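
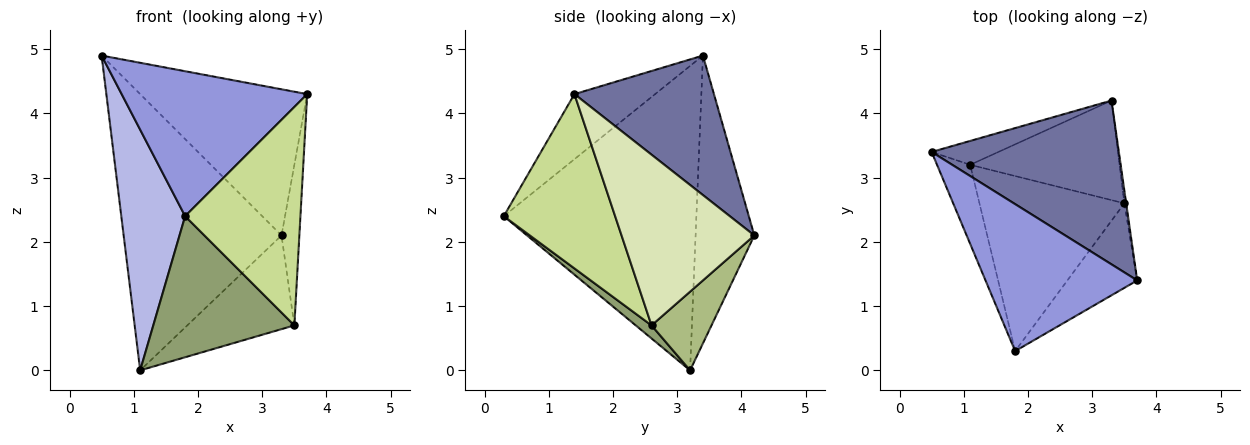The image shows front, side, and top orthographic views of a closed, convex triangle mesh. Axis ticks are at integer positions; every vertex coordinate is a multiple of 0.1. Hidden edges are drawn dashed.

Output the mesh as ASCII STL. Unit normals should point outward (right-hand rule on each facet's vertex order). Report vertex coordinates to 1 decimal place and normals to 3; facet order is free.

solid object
 facet normal 0.486 0.582 0.652
  outer loop
   vertex 3.3 4.2 2.1
   vertex 0.5 3.4 4.9
   vertex 3.7 1.4 4.3
  endloop
 endfacet
 facet normal -0.348 0.934 -0.081
  outer loop
   vertex 1.1 3.2 0.0
   vertex 0.5 3.4 4.9
   vertex 3.3 4.2 2.1
  endloop
 endfacet
 facet normal -0.292 -0.672 0.681
  outer loop
   vertex 1.8 0.3 2.4
   vertex 3.7 1.4 4.3
   vertex 0.5 3.4 4.9
  endloop
 endfacet
 facet normal -0.944 -0.313 -0.103
  outer loop
   vertex 1.8 0.3 2.4
   vertex 0.5 3.4 4.9
   vertex 1.1 3.2 0.0
  endloop
 endfacet
 facet normal 0.070 -0.626 -0.777
  outer loop
   vertex 3.5 2.6 0.7
   vertex 1.8 0.3 2.4
   vertex 1.1 3.2 0.0
  endloop
 endfacet
 facet normal 0.358 0.640 -0.680
  outer loop
   vertex 3.5 2.6 0.7
   vertex 1.1 3.2 0.0
   vertex 3.3 4.2 2.1
  endloop
 endfacet
 facet normal 0.669 -0.693 -0.268
  outer loop
   vertex 3.5 2.6 0.7
   vertex 3.7 1.4 4.3
   vertex 1.8 0.3 2.4
  endloop
 endfacet
 facet normal 0.991 0.133 -0.011
  outer loop
   vertex 3.5 2.6 0.7
   vertex 3.3 4.2 2.1
   vertex 3.7 1.4 4.3
  endloop
 endfacet
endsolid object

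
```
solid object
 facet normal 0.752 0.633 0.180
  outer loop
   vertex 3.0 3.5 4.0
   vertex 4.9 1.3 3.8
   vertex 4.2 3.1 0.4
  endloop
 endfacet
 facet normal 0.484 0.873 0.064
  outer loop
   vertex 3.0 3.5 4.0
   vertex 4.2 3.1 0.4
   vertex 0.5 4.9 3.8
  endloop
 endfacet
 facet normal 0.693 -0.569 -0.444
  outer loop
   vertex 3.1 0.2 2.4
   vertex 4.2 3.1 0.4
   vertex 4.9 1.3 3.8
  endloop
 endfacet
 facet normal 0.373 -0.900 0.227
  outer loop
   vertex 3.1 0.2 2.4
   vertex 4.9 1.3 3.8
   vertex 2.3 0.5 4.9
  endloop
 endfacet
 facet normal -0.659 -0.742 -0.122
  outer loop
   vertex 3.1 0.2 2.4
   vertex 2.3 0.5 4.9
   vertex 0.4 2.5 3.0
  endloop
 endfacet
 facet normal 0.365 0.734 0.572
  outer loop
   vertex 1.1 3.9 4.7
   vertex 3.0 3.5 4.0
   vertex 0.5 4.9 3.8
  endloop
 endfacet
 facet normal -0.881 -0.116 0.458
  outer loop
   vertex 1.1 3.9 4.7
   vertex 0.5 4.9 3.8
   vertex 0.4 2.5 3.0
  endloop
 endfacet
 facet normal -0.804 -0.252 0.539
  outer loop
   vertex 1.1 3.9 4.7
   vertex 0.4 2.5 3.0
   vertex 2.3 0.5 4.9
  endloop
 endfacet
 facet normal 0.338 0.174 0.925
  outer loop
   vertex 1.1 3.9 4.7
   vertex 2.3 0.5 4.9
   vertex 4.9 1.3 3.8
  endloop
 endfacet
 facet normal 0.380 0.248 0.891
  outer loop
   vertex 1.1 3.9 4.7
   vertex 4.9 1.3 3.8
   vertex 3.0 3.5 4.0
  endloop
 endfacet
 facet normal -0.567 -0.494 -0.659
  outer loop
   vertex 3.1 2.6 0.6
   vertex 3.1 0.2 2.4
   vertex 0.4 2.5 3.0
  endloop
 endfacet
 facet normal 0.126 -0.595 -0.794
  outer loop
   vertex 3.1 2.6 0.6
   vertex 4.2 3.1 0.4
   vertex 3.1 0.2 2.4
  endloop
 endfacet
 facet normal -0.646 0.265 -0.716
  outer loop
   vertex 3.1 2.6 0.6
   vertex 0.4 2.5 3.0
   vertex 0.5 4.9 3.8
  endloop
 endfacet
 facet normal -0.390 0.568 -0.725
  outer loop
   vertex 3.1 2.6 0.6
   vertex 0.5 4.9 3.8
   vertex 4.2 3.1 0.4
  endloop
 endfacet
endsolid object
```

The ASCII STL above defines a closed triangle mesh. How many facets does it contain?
14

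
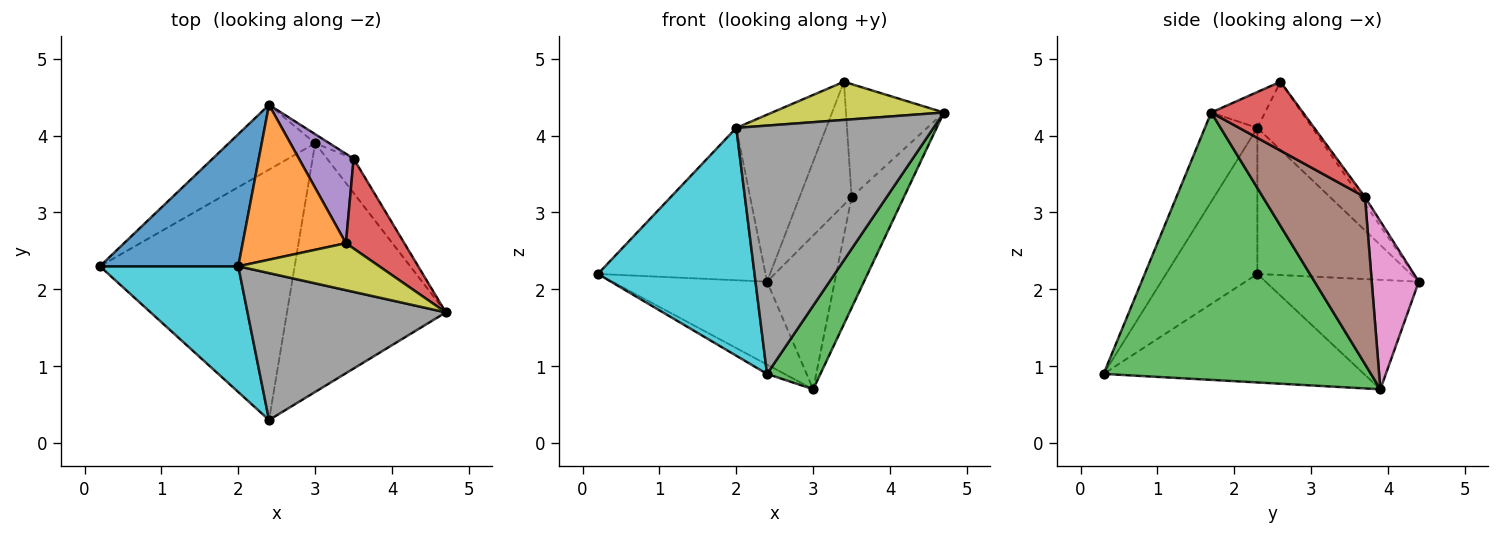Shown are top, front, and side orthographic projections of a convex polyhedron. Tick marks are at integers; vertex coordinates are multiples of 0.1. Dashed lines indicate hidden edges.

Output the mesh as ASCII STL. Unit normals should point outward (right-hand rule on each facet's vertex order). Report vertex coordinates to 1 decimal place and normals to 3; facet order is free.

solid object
 facet normal -0.615 0.621 -0.485
  outer loop
   vertex 3.0 3.9 0.7
   vertex 0.2 2.3 2.2
   vertex 2.4 4.4 2.1
  endloop
 endfacet
 facet normal -0.486 0.033 -0.873
  outer loop
   vertex 3.0 3.9 0.7
   vertex 2.4 0.3 0.9
   vertex 0.2 2.3 2.2
  endloop
 endfacet
 facet normal 0.847 -0.169 -0.503
  outer loop
   vertex 3.0 3.9 0.7
   vertex 4.7 1.7 4.3
   vertex 2.4 0.3 0.9
  endloop
 endfacet
 facet normal 0.591 0.631 0.502
  outer loop
   vertex 3.5 3.7 3.2
   vertex 3.4 2.6 4.7
   vertex 4.7 1.7 4.3
  endloop
 endfacet
 facet normal -0.073 0.807 0.587
  outer loop
   vertex 3.5 3.7 3.2
   vertex 2.4 4.4 2.1
   vertex 3.4 2.6 4.7
  endloop
 endfacet
 facet normal 0.881 0.452 -0.140
  outer loop
   vertex 3.5 3.7 3.2
   vertex 4.7 1.7 4.3
   vertex 3.0 3.9 0.7
  endloop
 endfacet
 facet normal 0.570 0.820 -0.048
  outer loop
   vertex 3.5 3.7 3.2
   vertex 3.0 3.9 0.7
   vertex 2.4 4.4 2.1
  endloop
 endfacet
 facet normal -0.223 -0.839 0.496
  outer loop
   vertex 2.0 2.3 4.1
   vertex 2.4 0.3 0.9
   vertex 4.7 1.7 4.3
  endloop
 endfacet
 facet normal -0.194 -0.618 0.762
  outer loop
   vertex 2.0 2.3 4.1
   vertex 4.7 1.7 4.3
   vertex 3.4 2.6 4.7
  endloop
 endfacet
 facet normal -0.454 -0.780 0.431
  outer loop
   vertex 2.0 2.3 4.1
   vertex 0.2 2.3 2.2
   vertex 2.4 0.3 0.9
  endloop
 endfacet
 facet normal -0.569 0.621 0.539
  outer loop
   vertex 2.0 2.3 4.1
   vertex 2.4 4.4 2.1
   vertex 0.2 2.3 2.2
  endloop
 endfacet
 facet normal -0.409 0.669 0.621
  outer loop
   vertex 2.0 2.3 4.1
   vertex 3.4 2.6 4.7
   vertex 2.4 4.4 2.1
  endloop
 endfacet
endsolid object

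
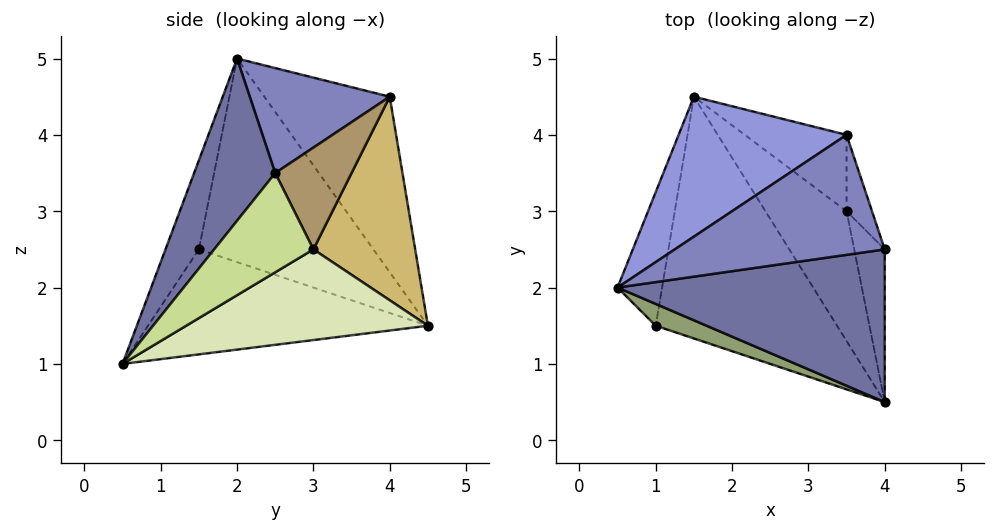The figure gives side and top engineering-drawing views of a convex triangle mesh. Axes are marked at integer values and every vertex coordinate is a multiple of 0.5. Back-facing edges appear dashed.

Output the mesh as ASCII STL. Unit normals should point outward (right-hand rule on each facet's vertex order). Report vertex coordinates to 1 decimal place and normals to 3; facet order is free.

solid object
 facet normal 0.355 -0.730 0.584
  outer loop
   vertex 4.0 0.5 1.0
   vertex 4.0 2.5 3.5
   vertex 0.5 2.0 5.0
  endloop
 endfacet
 facet normal 0.408 -0.408 0.816
  outer loop
   vertex 3.5 4.0 4.5
   vertex 0.5 2.0 5.0
   vertex 4.0 2.5 3.5
  endloop
 endfacet
 facet normal -0.450 0.783 0.430
  outer loop
   vertex 3.5 4.0 4.5
   vertex 1.5 4.5 1.5
   vertex 0.5 2.0 5.0
  endloop
 endfacet
 facet normal -0.973 0.091 -0.213
  outer loop
   vertex 1.0 1.5 2.5
   vertex 0.5 2.0 5.0
   vertex 1.5 4.5 1.5
  endloop
 endfacet
 facet normal -0.248 -0.958 0.142
  outer loop
   vertex 1.0 1.5 2.5
   vertex 4.0 0.5 1.0
   vertex 0.5 2.0 5.0
  endloop
 endfacet
 facet normal -0.491 -0.201 -0.848
  outer loop
   vertex 1.0 1.5 2.5
   vertex 1.5 4.5 1.5
   vertex 4.0 0.5 1.0
  endloop
 endfacet
 facet normal 0.897 0.345 -0.276
  outer loop
   vertex 3.5 3.0 2.5
   vertex 4.0 2.5 3.5
   vertex 4.0 0.5 1.0
  endloop
 endfacet
 facet normal 0.653 0.481 -0.584
  outer loop
   vertex 3.5 3.0 2.5
   vertex 4.0 0.5 1.0
   vertex 1.5 4.5 1.5
  endloop
 endfacet
 facet normal 0.873 0.436 -0.218
  outer loop
   vertex 3.5 3.0 2.5
   vertex 3.5 4.0 4.5
   vertex 4.0 2.5 3.5
  endloop
 endfacet
 facet normal 0.667 0.667 -0.333
  outer loop
   vertex 3.5 3.0 2.5
   vertex 1.5 4.5 1.5
   vertex 3.5 4.0 4.5
  endloop
 endfacet
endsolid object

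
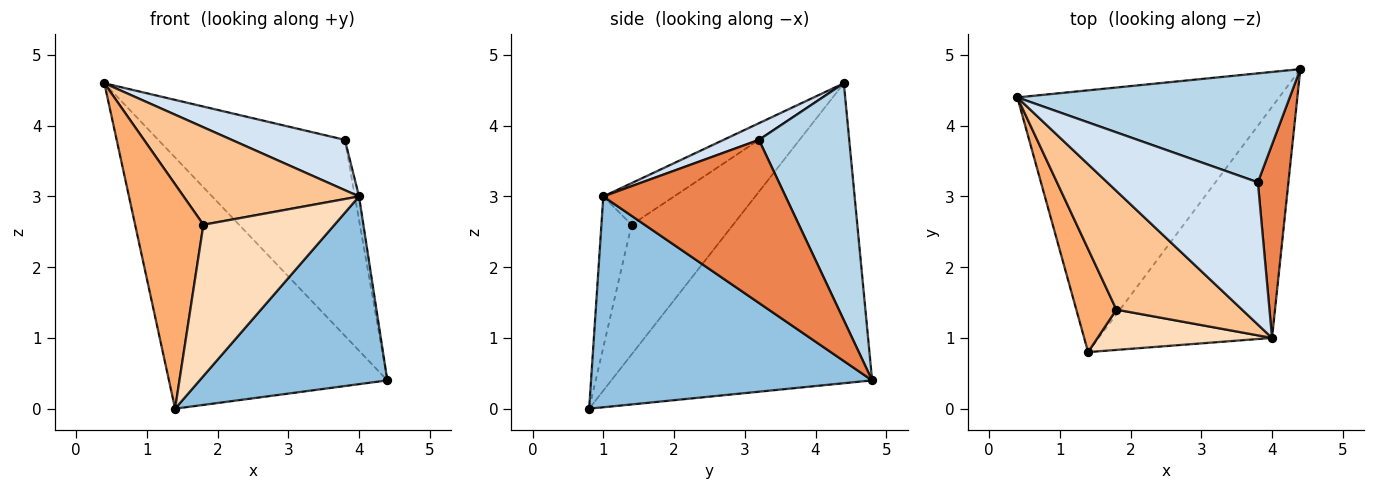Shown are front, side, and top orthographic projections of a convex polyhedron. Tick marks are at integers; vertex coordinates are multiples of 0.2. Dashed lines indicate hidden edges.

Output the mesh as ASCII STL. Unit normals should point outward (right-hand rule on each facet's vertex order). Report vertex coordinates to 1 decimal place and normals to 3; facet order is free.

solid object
 facet normal -0.637 0.534 -0.556
  outer loop
   vertex 1.4 0.8 0.0
   vertex 0.4 4.4 4.6
   vertex 4.4 4.8 0.4
  endloop
 endfacet
 facet normal 0.687 -0.458 -0.564
  outer loop
   vertex 4.0 1.0 3.0
   vertex 1.4 0.8 0.0
   vertex 4.4 4.8 0.4
  endloop
 endfacet
 facet normal 0.389 0.805 0.448
  outer loop
   vertex 3.8 3.2 3.8
   vertex 4.4 4.8 0.4
   vertex 0.4 4.4 4.6
  endloop
 endfacet
 facet normal 0.104 -0.332 0.938
  outer loop
   vertex 3.8 3.2 3.8
   vertex 0.4 4.4 4.6
   vertex 4.0 1.0 3.0
  endloop
 endfacet
 facet normal 0.983 0.022 0.184
  outer loop
   vertex 3.8 3.2 3.8
   vertex 4.0 1.0 3.0
   vertex 4.4 4.8 0.4
  endloop
 endfacet
 facet normal -0.804 -0.541 0.248
  outer loop
   vertex 1.8 1.4 2.6
   vertex 0.4 4.4 4.6
   vertex 1.4 0.8 0.0
  endloop
 endfacet
 facet normal -0.248 -0.615 0.749
  outer loop
   vertex 1.8 1.4 2.6
   vertex 4.0 1.0 3.0
   vertex 0.4 4.4 4.6
  endloop
 endfacet
 facet normal -0.217 -0.943 0.251
  outer loop
   vertex 1.8 1.4 2.6
   vertex 1.4 0.8 0.0
   vertex 4.0 1.0 3.0
  endloop
 endfacet
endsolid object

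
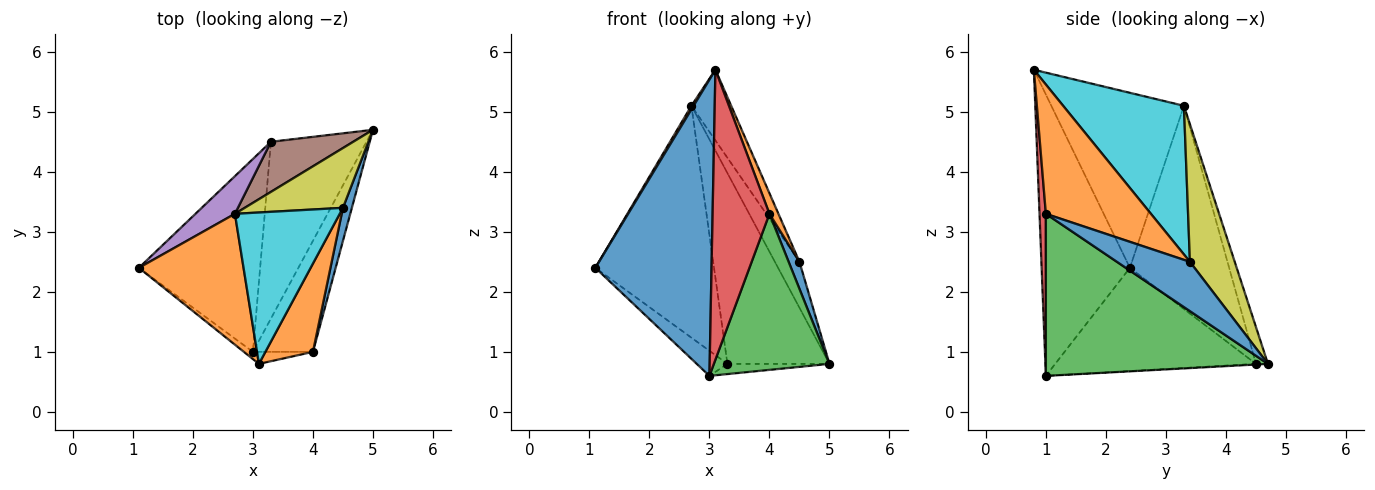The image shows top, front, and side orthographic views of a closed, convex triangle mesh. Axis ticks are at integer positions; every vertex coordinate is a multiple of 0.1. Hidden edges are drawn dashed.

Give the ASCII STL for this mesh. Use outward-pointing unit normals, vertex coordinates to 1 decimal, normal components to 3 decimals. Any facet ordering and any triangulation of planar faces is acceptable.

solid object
 facet normal -0.605 -0.796 -0.019
  outer loop
   vertex 3.0 1.0 0.6
   vertex 3.1 0.8 5.7
   vertex 1.1 2.4 2.4
  endloop
 endfacet
 facet normal -0.858 -0.014 0.513
  outer loop
   vertex 2.7 3.3 5.1
   vertex 1.1 2.4 2.4
   vertex 3.1 0.8 5.7
  endloop
 endfacet
 facet normal 0.843 -0.439 -0.312
  outer loop
   vertex 4.0 1.0 3.3
   vertex 3.0 1.0 0.6
   vertex 5.0 4.7 0.8
  endloop
 endfacet
 facet normal 0.111 -0.993 -0.041
  outer loop
   vertex 4.0 1.0 3.3
   vertex 3.1 0.8 5.7
   vertex 3.0 1.0 0.6
  endloop
 endfacet
 facet normal -0.637 0.761 0.124
  outer loop
   vertex 3.3 4.5 0.8
   vertex 1.1 2.4 2.4
   vertex 2.7 3.3 5.1
  endloop
 endfacet
 facet normal -0.113 0.961 0.252
  outer loop
   vertex 3.3 4.5 0.8
   vertex 2.7 3.3 5.1
   vertex 5.0 4.7 0.8
  endloop
 endfacet
 facet normal -0.645 0.099 -0.758
  outer loop
   vertex 3.3 4.5 0.8
   vertex 3.0 1.0 0.6
   vertex 1.1 2.4 2.4
  endloop
 endfacet
 facet normal -0.007 0.058 -0.998
  outer loop
   vertex 3.3 4.5 0.8
   vertex 5.0 4.7 0.8
   vertex 3.0 1.0 0.6
  endloop
 endfacet
 facet normal 0.743 0.408 0.530
  outer loop
   vertex 4.5 3.4 2.5
   vertex 5.0 4.7 0.8
   vertex 2.7 3.3 5.1
  endloop
 endfacet
 facet normal 0.789 0.260 0.556
  outer loop
   vertex 4.5 3.4 2.5
   vertex 2.7 3.3 5.1
   vertex 3.1 0.8 5.7
  endloop
 endfacet
 facet normal 0.974 -0.144 0.176
  outer loop
   vertex 4.5 3.4 2.5
   vertex 4.0 1.0 3.3
   vertex 5.0 4.7 0.8
  endloop
 endfacet
 facet normal 0.935 -0.080 0.344
  outer loop
   vertex 4.5 3.4 2.5
   vertex 3.1 0.8 5.7
   vertex 4.0 1.0 3.3
  endloop
 endfacet
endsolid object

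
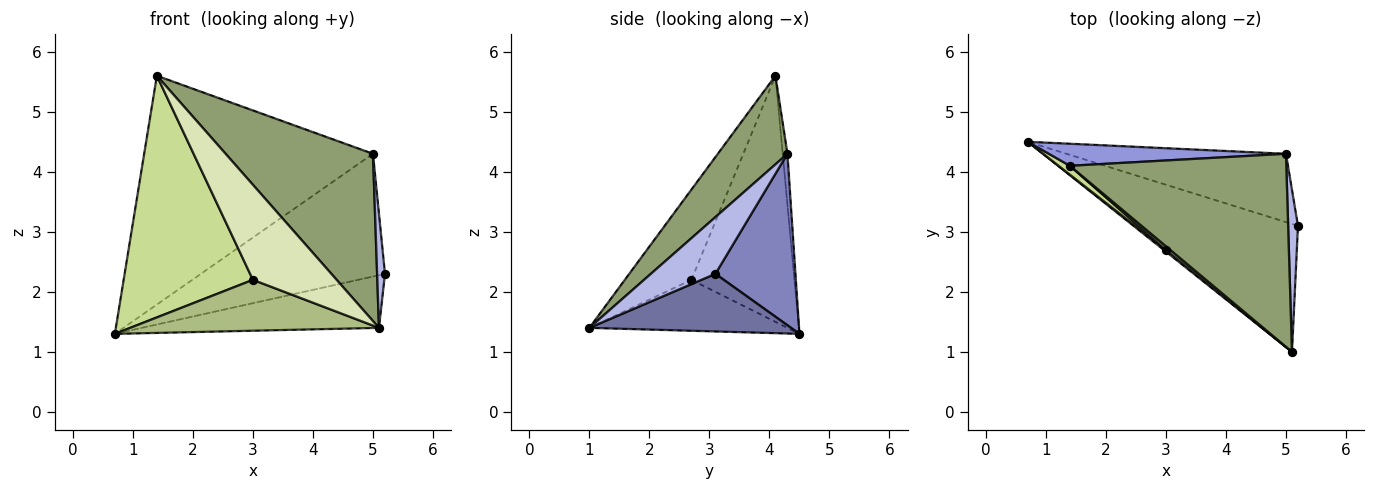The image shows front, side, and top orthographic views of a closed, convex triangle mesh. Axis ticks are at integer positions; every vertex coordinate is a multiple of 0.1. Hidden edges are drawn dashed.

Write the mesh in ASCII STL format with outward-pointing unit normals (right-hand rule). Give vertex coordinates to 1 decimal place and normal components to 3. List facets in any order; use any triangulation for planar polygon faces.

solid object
 facet normal 0.308 0.362 -0.880
  outer loop
   vertex 5.1 1.0 1.4
   vertex 0.7 4.5 1.3
   vertex 5.2 3.1 2.3
  endloop
 endfacet
 facet normal 0.355 0.817 -0.455
  outer loop
   vertex 5.0 4.3 4.3
   vertex 5.2 3.1 2.3
   vertex 0.7 4.5 1.3
  endloop
 endfacet
 facet normal -0.021 0.995 0.096
  outer loop
   vertex 5.0 4.3 4.3
   vertex 0.7 4.5 1.3
   vertex 1.4 4.1 5.6
  endloop
 endfacet
 facet normal 0.978 -0.119 0.169
  outer loop
   vertex 5.0 4.3 4.3
   vertex 5.1 1.0 1.4
   vertex 5.2 3.1 2.3
  endloop
 endfacet
 facet normal 0.295 -0.626 0.722
  outer loop
   vertex 5.0 4.3 4.3
   vertex 1.4 4.1 5.6
   vertex 5.1 1.0 1.4
  endloop
 endfacet
 facet normal -0.623 -0.782 0.027
  outer loop
   vertex 3.0 2.7 2.2
   vertex 0.7 4.5 1.3
   vertex 5.1 1.0 1.4
  endloop
 endfacet
 facet normal -0.623 -0.782 0.029
  outer loop
   vertex 3.0 2.7 2.2
   vertex 1.4 4.1 5.6
   vertex 0.7 4.5 1.3
  endloop
 endfacet
 facet normal -0.622 -0.782 0.029
  outer loop
   vertex 3.0 2.7 2.2
   vertex 5.1 1.0 1.4
   vertex 1.4 4.1 5.6
  endloop
 endfacet
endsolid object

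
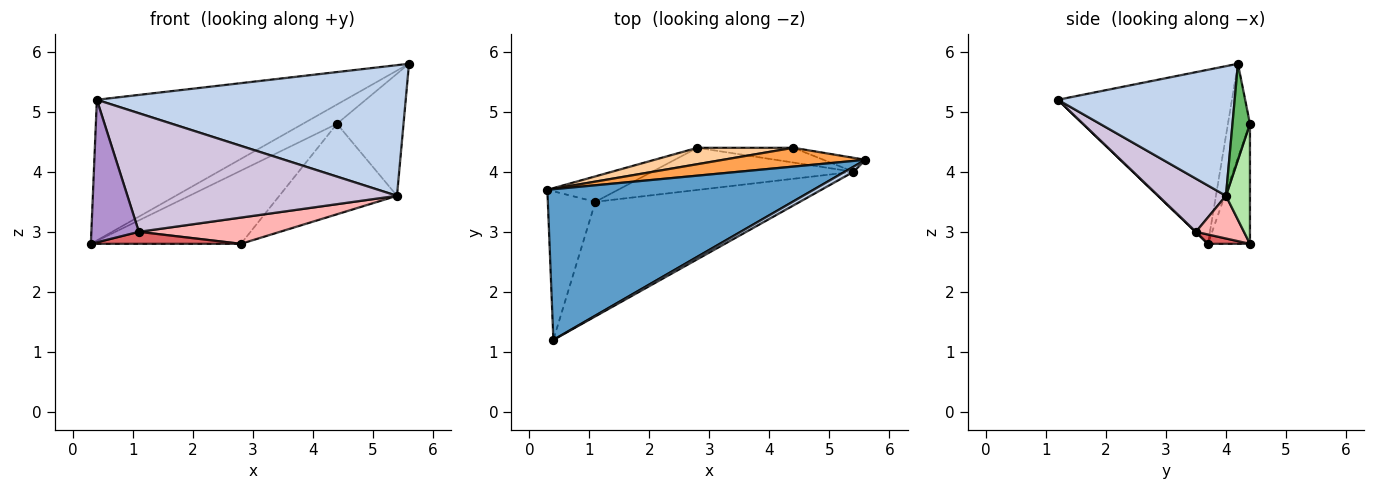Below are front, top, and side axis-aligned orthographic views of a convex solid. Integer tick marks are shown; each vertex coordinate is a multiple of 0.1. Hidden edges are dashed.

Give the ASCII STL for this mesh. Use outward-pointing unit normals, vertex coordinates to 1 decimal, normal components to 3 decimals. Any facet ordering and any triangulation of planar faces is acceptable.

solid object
 facet normal -0.431 0.616 0.659
  outer loop
   vertex 0.4 1.2 5.2
   vertex 5.6 4.2 5.8
   vertex 0.3 3.7 2.8
  endloop
 endfacet
 facet normal 0.497 -0.867 0.034
  outer loop
   vertex 5.4 4.0 3.6
   vertex 5.6 4.2 5.8
   vertex 0.4 1.2 5.2
  endloop
 endfacet
 facet normal -0.420 0.649 0.634
  outer loop
   vertex 4.4 4.4 4.8
   vertex 0.3 3.7 2.8
   vertex 5.6 4.2 5.8
  endloop
 endfacet
 facet normal -0.264 0.941 0.211
  outer loop
   vertex 4.4 4.4 4.8
   vertex 2.8 4.4 2.8
   vertex 0.3 3.7 2.8
  endloop
 endfacet
 facet normal 0.252 0.961 -0.110
  outer loop
   vertex 4.4 4.4 4.8
   vertex 5.6 4.2 5.8
   vertex 5.4 4.0 3.6
  endloop
 endfacet
 facet normal 0.197 0.968 -0.158
  outer loop
   vertex 4.4 4.4 4.8
   vertex 5.4 4.0 3.6
   vertex 2.8 4.4 2.8
  endloop
 endfacet
 facet normal 0.119 -0.424 -0.898
  outer loop
   vertex 1.1 3.5 3.0
   vertex 0.3 3.7 2.8
   vertex 2.8 4.4 2.8
  endloop
 endfacet
 facet normal 0.177 -0.520 -0.836
  outer loop
   vertex 1.1 3.5 3.0
   vertex 2.8 4.4 2.8
   vertex 5.4 4.0 3.6
  endloop
 endfacet
 facet normal 0.007 -0.692 -0.722
  outer loop
   vertex 1.1 3.5 3.0
   vertex 0.4 1.2 5.2
   vertex 0.3 3.7 2.8
  endloop
 endfacet
 facet normal 0.178 -0.708 -0.684
  outer loop
   vertex 1.1 3.5 3.0
   vertex 5.4 4.0 3.6
   vertex 0.4 1.2 5.2
  endloop
 endfacet
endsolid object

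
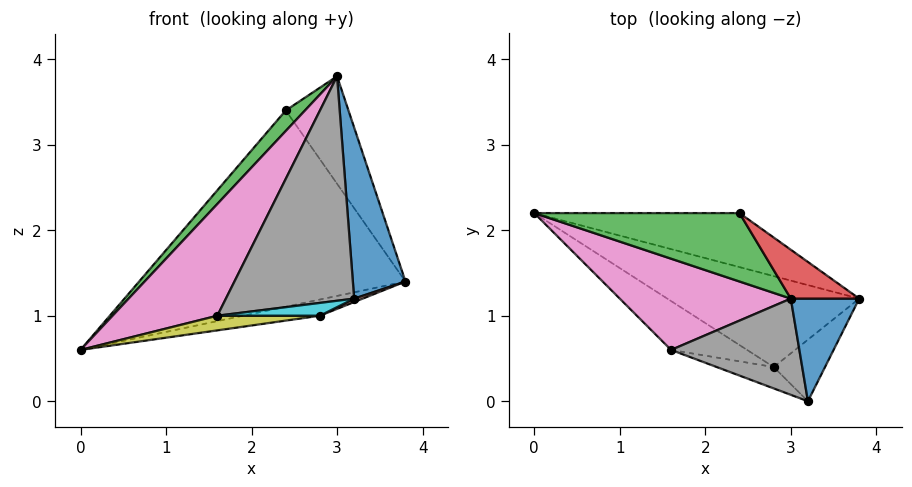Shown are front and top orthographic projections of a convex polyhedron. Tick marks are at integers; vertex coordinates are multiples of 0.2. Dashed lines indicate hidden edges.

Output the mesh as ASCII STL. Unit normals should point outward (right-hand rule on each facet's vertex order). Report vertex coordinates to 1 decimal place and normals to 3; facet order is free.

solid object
 facet normal 0.839 -0.466 0.280
  outer loop
   vertex 3.0 1.2 3.8
   vertex 3.2 0.0 1.2
   vertex 3.8 1.2 1.4
  endloop
 endfacet
 facet normal 0.296 0.921 -0.253
  outer loop
   vertex 2.4 2.2 3.4
   vertex 3.8 1.2 1.4
   vertex 0.0 2.2 0.6
  endloop
 endfacet
 facet normal -0.745 -0.192 0.639
  outer loop
   vertex 2.4 2.2 3.4
   vertex 0.0 2.2 0.6
   vertex 3.0 1.2 3.8
  endloop
 endfacet
 facet normal 0.779 0.571 0.260
  outer loop
   vertex 2.4 2.2 3.4
   vertex 3.0 1.2 3.8
   vertex 3.8 1.2 1.4
  endloop
 endfacet
 facet normal 0.246 0.170 -0.954
  outer loop
   vertex 2.8 0.4 1.0
   vertex 0.0 2.2 0.6
   vertex 3.8 1.2 1.4
  endloop
 endfacet
 facet normal 0.406 -0.051 -0.913
  outer loop
   vertex 2.8 0.4 1.0
   vertex 3.8 1.2 1.4
   vertex 3.2 0.0 1.2
  endloop
 endfacet
 facet normal -0.682 -0.566 0.462
  outer loop
   vertex 1.6 0.6 1.0
   vertex 3.0 1.2 3.8
   vertex 0.0 2.2 0.6
  endloop
 endfacet
 facet normal -0.367 -0.855 0.367
  outer loop
   vertex 1.6 0.6 1.0
   vertex 3.2 0.0 1.2
   vertex 3.0 1.2 3.8
  endloop
 endfacet
 facet normal -0.048 -0.287 -0.957
  outer loop
   vertex 1.6 0.6 1.0
   vertex 0.0 2.2 0.6
   vertex 2.8 0.4 1.0
  endloop
 endfacet
 facet normal -0.085 -0.513 -0.854
  outer loop
   vertex 1.6 0.6 1.0
   vertex 2.8 0.4 1.0
   vertex 3.2 0.0 1.2
  endloop
 endfacet
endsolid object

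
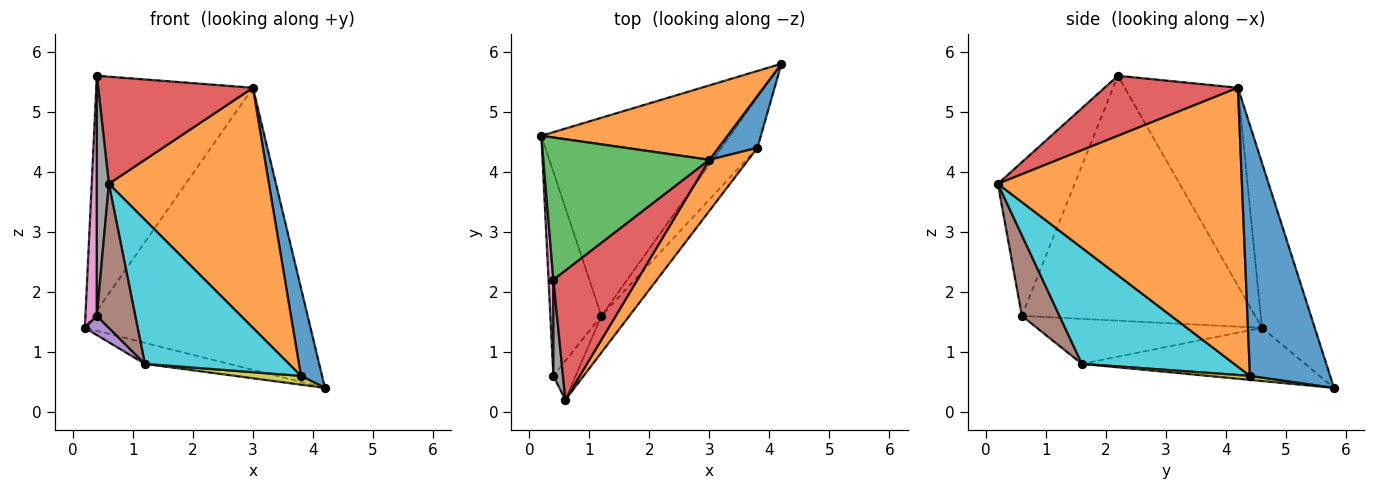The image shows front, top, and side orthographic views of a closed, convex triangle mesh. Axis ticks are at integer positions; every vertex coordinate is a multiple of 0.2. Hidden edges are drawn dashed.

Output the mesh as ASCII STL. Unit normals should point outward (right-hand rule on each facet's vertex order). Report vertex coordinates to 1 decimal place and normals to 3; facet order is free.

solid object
 facet normal -0.270 0.102 -0.958
  outer loop
   vertex 1.2 1.6 0.8
   vertex 0.2 4.6 1.4
   vertex 4.2 5.8 0.4
  endloop
 endfacet
 facet normal -0.221 0.943 0.249
  outer loop
   vertex 3.0 4.2 5.4
   vertex 4.2 5.8 0.4
   vertex 0.2 4.6 1.4
  endloop
 endfacet
 facet normal -0.526 0.728 0.441
  outer loop
   vertex 3.0 4.2 5.4
   vertex 0.2 4.6 1.4
   vertex 0.4 2.2 5.6
  endloop
 endfacet
 facet normal 0.482 -0.559 0.675
  outer loop
   vertex 3.0 4.2 5.4
   vertex 0.4 2.2 5.6
   vertex 0.6 0.2 3.8
  endloop
 endfacet
 facet normal -0.660 -0.070 -0.748
  outer loop
   vertex 0.4 0.6 1.6
   vertex 0.2 4.6 1.4
   vertex 1.2 1.6 0.8
  endloop
 endfacet
 facet normal 0.687 -0.701 -0.190
  outer loop
   vertex 0.4 0.6 1.6
   vertex 1.2 1.6 0.8
   vertex 0.6 0.2 3.8
  endloop
 endfacet
 facet normal -0.999 -0.049 0.020
  outer loop
   vertex 0.4 0.6 1.6
   vertex 0.4 2.2 5.6
   vertex 0.2 4.6 1.4
  endloop
 endfacet
 facet normal -0.986 -0.154 0.062
  outer loop
   vertex 0.4 0.6 1.6
   vertex 0.6 0.2 3.8
   vertex 0.4 2.2 5.6
  endloop
 endfacet
 facet normal 0.109 -0.171 -0.979
  outer loop
   vertex 3.8 4.4 0.6
   vertex 1.2 1.6 0.8
   vertex 4.2 5.8 0.4
  endloop
 endfacet
 facet normal 0.716 -0.677 -0.173
  outer loop
   vertex 3.8 4.4 0.6
   vertex 0.6 0.2 3.8
   vertex 1.2 1.6 0.8
  endloop
 endfacet
 facet normal 0.956 -0.252 0.149
  outer loop
   vertex 3.8 4.4 0.6
   vertex 4.2 5.8 0.4
   vertex 3.0 4.2 5.4
  endloop
 endfacet
 facet normal 0.831 -0.545 0.116
  outer loop
   vertex 3.8 4.4 0.6
   vertex 3.0 4.2 5.4
   vertex 0.6 0.2 3.8
  endloop
 endfacet
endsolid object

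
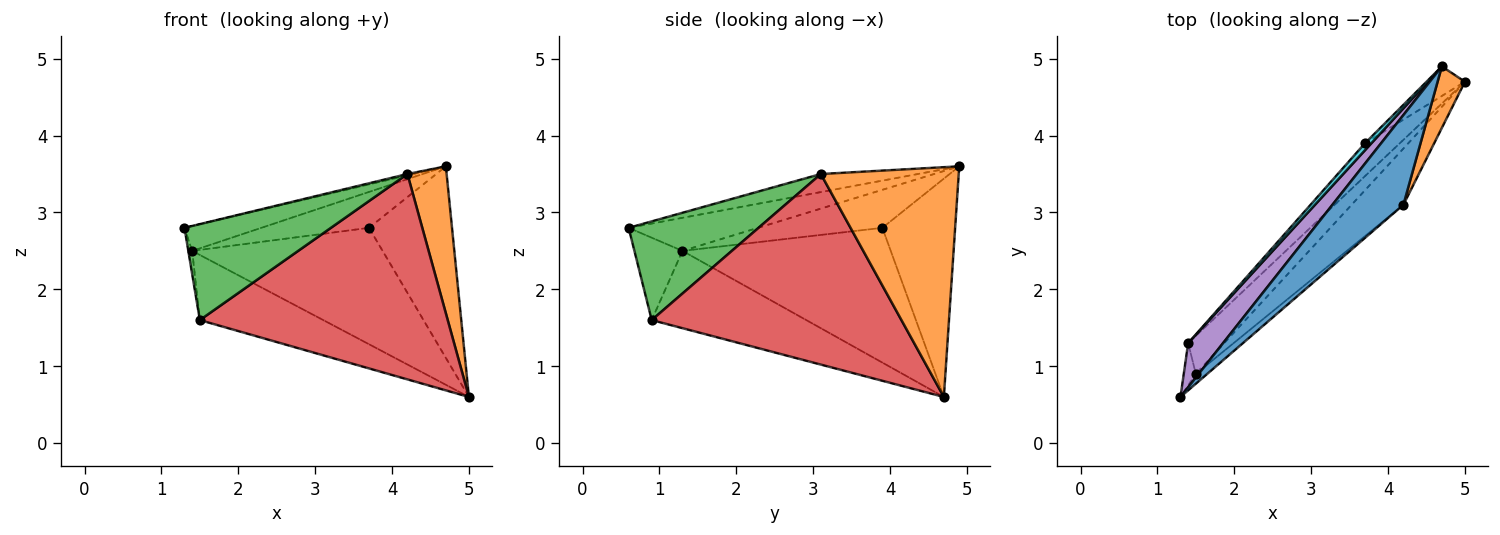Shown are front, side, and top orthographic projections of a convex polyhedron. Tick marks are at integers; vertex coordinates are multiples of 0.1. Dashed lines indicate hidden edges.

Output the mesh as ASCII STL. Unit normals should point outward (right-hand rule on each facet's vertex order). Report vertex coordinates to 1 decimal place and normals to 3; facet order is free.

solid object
 facet normal -0.247 0.015 0.969
  outer loop
   vertex 4.2 3.1 3.5
   vertex 4.7 4.9 3.6
   vertex 1.3 0.6 2.8
  endloop
 endfacet
 facet normal 0.956 -0.272 0.114
  outer loop
   vertex 4.2 3.1 3.5
   vertex 5.0 4.7 0.6
   vertex 4.7 4.9 3.6
  endloop
 endfacet
 facet normal 0.662 -0.746 -0.076
  outer loop
   vertex 4.2 3.1 3.5
   vertex 1.3 0.6 2.8
   vertex 1.5 0.9 1.6
  endloop
 endfacet
 facet normal 0.697 -0.692 -0.189
  outer loop
   vertex 4.2 3.1 3.5
   vertex 1.5 0.9 1.6
   vertex 5.0 4.7 0.6
  endloop
 endfacet
 facet normal -0.637 0.379 0.671
  outer loop
   vertex 1.4 1.3 2.5
   vertex 1.3 0.6 2.8
   vertex 4.7 4.9 3.6
  endloop
 endfacet
 facet normal -0.986 0.079 -0.145
  outer loop
   vertex 1.4 1.3 2.5
   vertex 1.5 0.9 1.6
   vertex 1.3 0.6 2.8
  endloop
 endfacet
 facet normal -0.734 0.586 -0.342
  outer loop
   vertex 1.4 1.3 2.5
   vertex 5.0 4.7 0.6
   vertex 1.5 0.9 1.6
  endloop
 endfacet
 facet normal -0.655 0.747 -0.115
  outer loop
   vertex 3.7 3.9 2.8
   vertex 4.7 4.9 3.6
   vertex 5.0 4.7 0.6
  endloop
 endfacet
 facet normal -0.725 0.663 -0.187
  outer loop
   vertex 3.7 3.9 2.8
   vertex 5.0 4.7 0.6
   vertex 1.4 1.3 2.5
  endloop
 endfacet
 facet normal -0.750 0.649 0.126
  outer loop
   vertex 3.7 3.9 2.8
   vertex 1.4 1.3 2.5
   vertex 4.7 4.9 3.6
  endloop
 endfacet
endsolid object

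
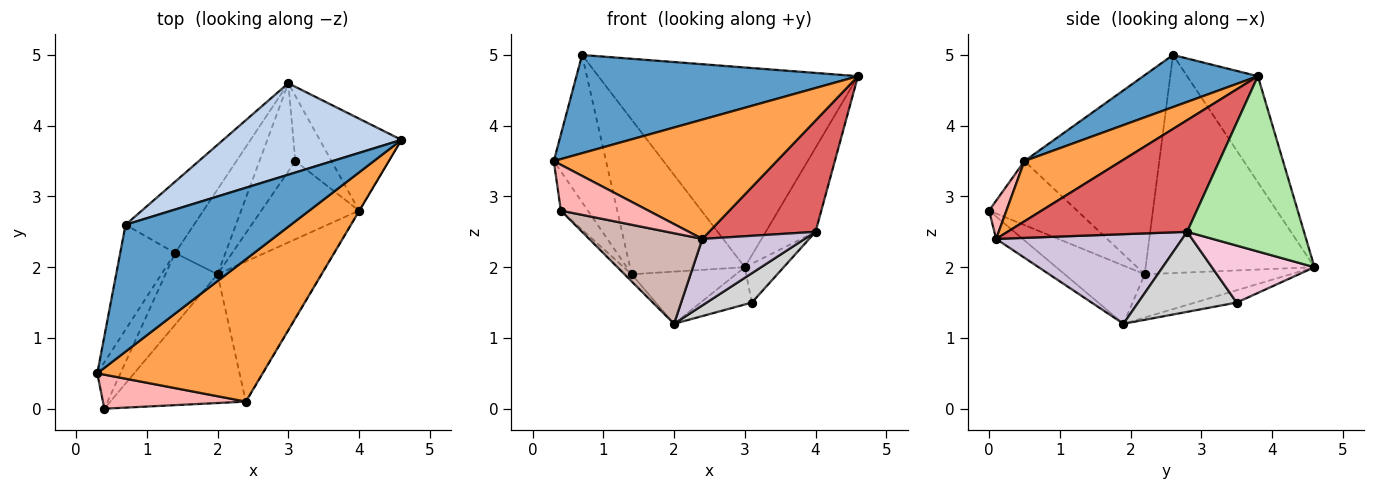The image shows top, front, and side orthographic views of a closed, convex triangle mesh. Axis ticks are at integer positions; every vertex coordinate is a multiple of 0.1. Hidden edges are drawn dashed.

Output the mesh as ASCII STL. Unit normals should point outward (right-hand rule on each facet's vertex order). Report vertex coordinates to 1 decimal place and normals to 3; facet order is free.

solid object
 facet normal 0.242 -0.594 0.767
  outer loop
   vertex 0.7 2.6 5.0
   vertex 0.3 0.5 3.5
   vertex 4.6 3.8 4.7
  endloop
 endfacet
 facet normal -0.240 0.883 0.404
  outer loop
   vertex 0.7 2.6 5.0
   vertex 4.6 3.8 4.7
   vertex 3.0 4.6 2.0
  endloop
 endfacet
 facet normal 0.269 -0.619 0.738
  outer loop
   vertex 2.4 0.1 2.4
   vertex 4.6 3.8 4.7
   vertex 0.3 0.5 3.5
  endloop
 endfacet
 facet normal -0.903 0.350 -0.249
  outer loop
   vertex 1.4 2.2 1.9
   vertex 0.3 0.5 3.5
   vertex 0.7 2.6 5.0
  endloop
 endfacet
 facet normal -0.801 0.544 -0.251
  outer loop
   vertex 1.4 2.2 1.9
   vertex 0.7 2.6 5.0
   vertex 3.0 4.6 2.0
  endloop
 endfacet
 facet normal 0.845 0.360 -0.394
  outer loop
   vertex 4.0 2.8 2.5
   vertex 3.0 4.6 2.0
   vertex 4.6 3.8 4.7
  endloop
 endfacet
 facet normal 0.860 -0.510 -0.003
  outer loop
   vertex 4.0 2.8 2.5
   vertex 4.6 3.8 4.7
   vertex 2.4 0.1 2.4
  endloop
 endfacet
 facet normal 0.157 -0.793 0.589
  outer loop
   vertex 0.4 0.0 2.8
   vertex 2.4 0.1 2.4
   vertex 0.3 0.5 3.5
  endloop
 endfacet
 facet normal -0.904 0.277 -0.327
  outer loop
   vertex 0.4 0.0 2.8
   vertex 0.3 0.5 3.5
   vertex 1.4 2.2 1.9
  endloop
 endfacet
 facet normal 0.615 -0.338 -0.712
  outer loop
   vertex 2.0 1.9 1.2
   vertex 4.0 2.8 2.5
   vertex 2.4 0.1 2.4
  endloop
 endfacet
 facet normal -0.591 0.422 -0.687
  outer loop
   vertex 2.0 1.9 1.2
   vertex 1.4 2.2 1.9
   vertex 3.0 4.6 2.0
  endloop
 endfacet
 facet normal -0.134 -0.570 -0.811
  outer loop
   vertex 2.0 1.9 1.2
   vertex 2.4 0.1 2.4
   vertex 0.4 0.0 2.8
  endloop
 endfacet
 facet normal -0.744 0.066 -0.665
  outer loop
   vertex 2.0 1.9 1.2
   vertex 0.4 0.0 2.8
   vertex 1.4 2.2 1.9
  endloop
 endfacet
 facet normal 0.804 0.305 -0.510
  outer loop
   vertex 3.1 3.5 1.5
   vertex 3.0 4.6 2.0
   vertex 4.0 2.8 2.5
  endloop
 endfacet
 facet normal -0.301 0.372 -0.878
  outer loop
   vertex 3.1 3.5 1.5
   vertex 2.0 1.9 1.2
   vertex 3.0 4.6 2.0
  endloop
 endfacet
 facet normal 0.608 -0.279 -0.743
  outer loop
   vertex 3.1 3.5 1.5
   vertex 4.0 2.8 2.5
   vertex 2.0 1.9 1.2
  endloop
 endfacet
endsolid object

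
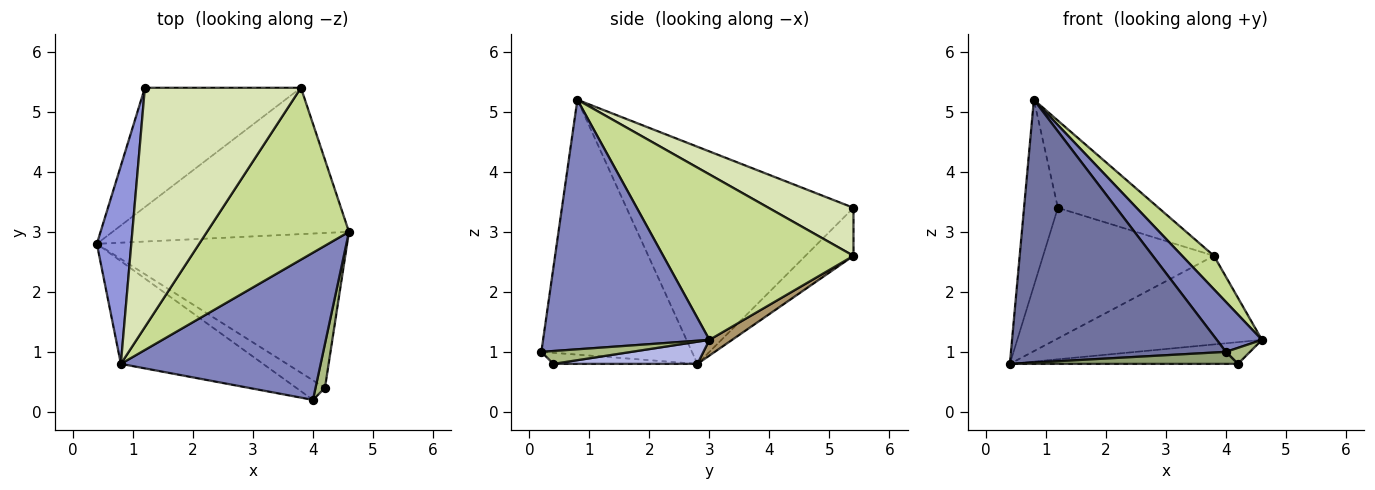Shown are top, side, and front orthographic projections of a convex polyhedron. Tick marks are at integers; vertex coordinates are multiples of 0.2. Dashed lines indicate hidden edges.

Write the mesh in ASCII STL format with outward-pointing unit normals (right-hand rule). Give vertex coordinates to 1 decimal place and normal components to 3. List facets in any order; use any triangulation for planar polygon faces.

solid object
 facet normal -0.546 -0.780 -0.305
  outer loop
   vertex 0.8 0.8 5.2
   vertex 0.4 2.8 0.8
   vertex 4.0 0.2 1.0
  endloop
 endfacet
 facet normal 0.764 -0.207 0.611
  outer loop
   vertex 0.8 0.8 5.2
   vertex 4.0 0.2 1.0
   vertex 4.6 3.0 1.2
  endloop
 endfacet
 facet normal -0.977 0.146 0.155
  outer loop
   vertex 1.2 5.4 3.4
   vertex 0.4 2.8 0.8
   vertex 0.8 0.8 5.2
  endloop
 endfacet
 facet normal 0.087 0.138 -0.987
  outer loop
   vertex 4.2 0.4 0.8
   vertex 0.4 2.8 0.8
   vertex 4.6 3.0 1.2
  endloop
 endfacet
 facet normal -0.313 -0.496 -0.810
  outer loop
   vertex 4.2 0.4 0.8
   vertex 4.0 0.2 1.0
   vertex 0.4 2.8 0.8
  endloop
 endfacet
 facet normal 0.788 -0.210 0.578
  outer loop
   vertex 4.2 0.4 0.8
   vertex 4.6 3.0 1.2
   vertex 4.0 0.2 1.0
  endloop
 endfacet
 facet normal 0.753 -0.126 0.646
  outer loop
   vertex 3.8 5.4 2.6
   vertex 0.8 0.8 5.2
   vertex 4.6 3.0 1.2
  endloop
 endfacet
 facet normal 0.278 0.329 0.903
  outer loop
   vertex 3.8 5.4 2.6
   vertex 1.2 5.4 3.4
   vertex 0.8 0.8 5.2
  endloop
 endfacet
 facet normal 0.057 0.517 -0.854
  outer loop
   vertex 3.8 5.4 2.6
   vertex 4.6 3.0 1.2
   vertex 0.4 2.8 0.8
  endloop
 endfacet
 facet normal -0.203 0.723 -0.660
  outer loop
   vertex 3.8 5.4 2.6
   vertex 0.4 2.8 0.8
   vertex 1.2 5.4 3.4
  endloop
 endfacet
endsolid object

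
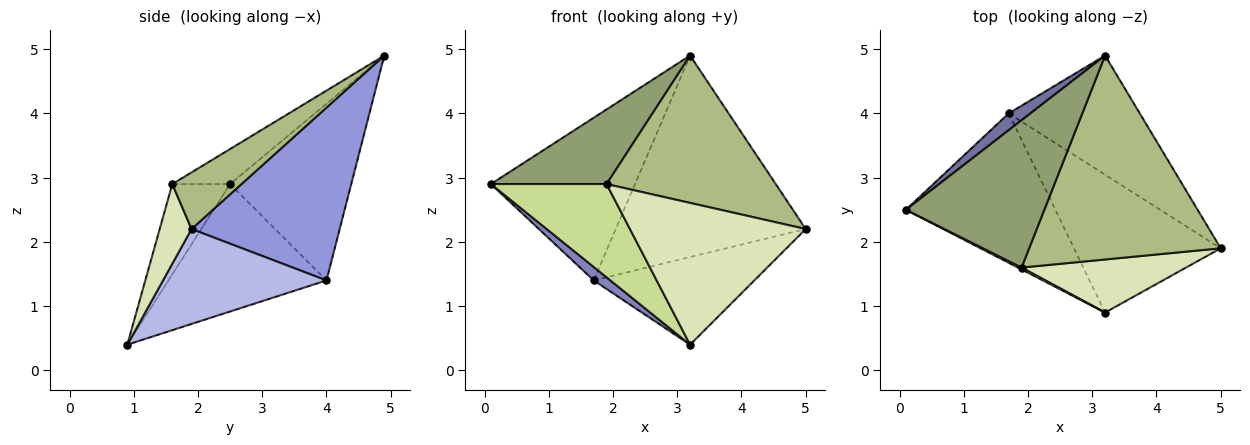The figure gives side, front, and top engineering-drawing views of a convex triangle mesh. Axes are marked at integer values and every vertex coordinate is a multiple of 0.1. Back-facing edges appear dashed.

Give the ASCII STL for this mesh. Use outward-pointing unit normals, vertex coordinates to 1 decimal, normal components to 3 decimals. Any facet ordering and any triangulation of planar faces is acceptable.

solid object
 facet normal -0.642 0.763 0.079
  outer loop
   vertex 1.7 4.0 1.4
   vertex 0.1 2.5 2.9
   vertex 3.2 4.9 4.9
  endloop
 endfacet
 facet normal -0.647 -0.068 -0.759
  outer loop
   vertex 1.7 4.0 1.4
   vertex 3.2 0.9 0.4
   vertex 0.1 2.5 2.9
  endloop
 endfacet
 facet normal 0.557 0.715 -0.423
  outer loop
   vertex 1.7 4.0 1.4
   vertex 3.2 4.9 4.9
   vertex 5.0 1.9 2.2
  endloop
 endfacet
 facet normal 0.479 0.471 -0.741
  outer loop
   vertex 1.7 4.0 1.4
   vertex 5.0 1.9 2.2
   vertex 3.2 0.9 0.4
  endloop
 endfacet
 facet normal -0.220 -0.441 0.870
  outer loop
   vertex 1.9 1.6 2.9
   vertex 3.2 4.9 4.9
   vertex 0.1 2.5 2.9
  endloop
 endfacet
 facet normal 0.233 -0.570 0.788
  outer loop
   vertex 1.9 1.6 2.9
   vertex 5.0 1.9 2.2
   vertex 3.2 4.9 4.9
  endloop
 endfacet
 facet normal -0.447 -0.894 0.018
  outer loop
   vertex 1.9 1.6 2.9
   vertex 0.1 2.5 2.9
   vertex 3.2 0.9 0.4
  endloop
 endfacet
 facet normal 0.167 -0.923 0.346
  outer loop
   vertex 1.9 1.6 2.9
   vertex 3.2 0.9 0.4
   vertex 5.0 1.9 2.2
  endloop
 endfacet
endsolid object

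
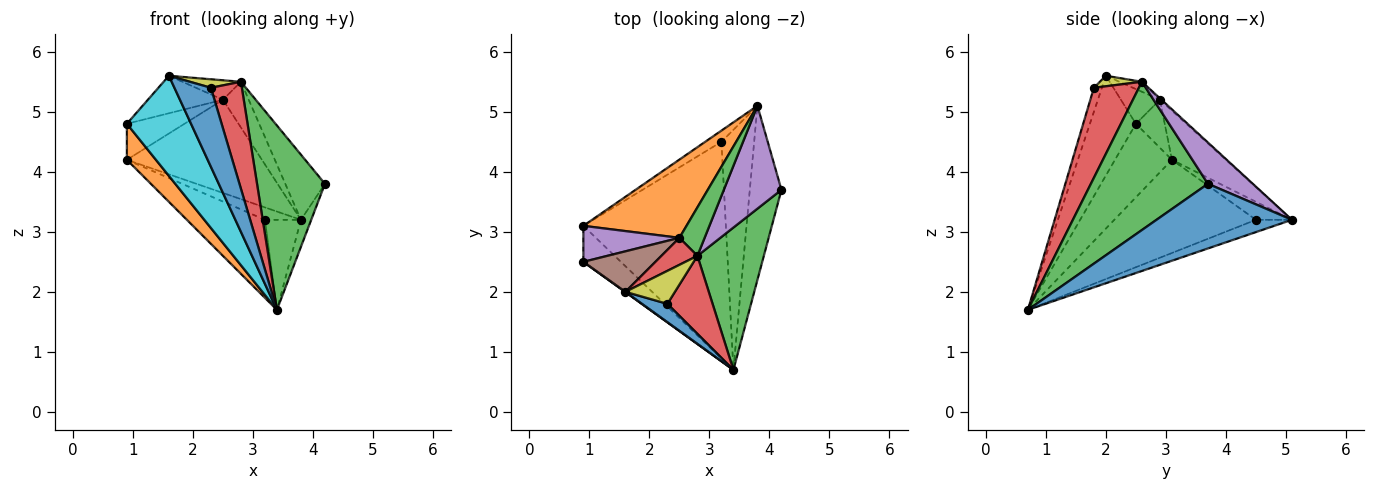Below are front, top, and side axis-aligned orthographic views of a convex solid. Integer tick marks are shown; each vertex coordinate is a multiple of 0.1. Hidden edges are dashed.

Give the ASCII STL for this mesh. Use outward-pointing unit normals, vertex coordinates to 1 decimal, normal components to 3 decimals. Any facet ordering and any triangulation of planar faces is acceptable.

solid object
 facet normal 0.896 0.068 -0.439
  outer loop
   vertex 3.8 5.1 3.2
   vertex 4.2 3.7 3.8
   vertex 3.4 0.7 1.7
  endloop
 endfacet
 facet normal -0.811 -0.414 -0.414
  outer loop
   vertex 0.9 3.1 4.2
   vertex 3.4 0.7 1.7
   vertex 0.9 2.5 4.8
  endloop
 endfacet
 facet normal 0.806 -0.468 0.361
  outer loop
   vertex 2.8 2.6 5.5
   vertex 3.4 0.7 1.7
   vertex 4.2 3.7 3.8
  endloop
 endfacet
 facet normal 0.761 -0.524 0.382
  outer loop
   vertex 2.8 2.6 5.5
   vertex 2.3 1.8 5.4
   vertex 3.4 0.7 1.7
  endloop
 endfacet
 facet normal 0.518 0.458 0.723
  outer loop
   vertex 2.8 2.6 5.5
   vertex 4.2 3.7 3.8
   vertex 3.8 5.1 3.2
  endloop
 endfacet
 facet normal -0.331 0.331 -0.883
  outer loop
   vertex 3.2 4.5 3.2
   vertex 3.8 5.1 3.2
   vertex 3.4 0.7 1.7
  endloop
 endfacet
 facet normal -0.524 0.289 -0.801
  outer loop
   vertex 3.2 4.5 3.2
   vertex 3.4 0.7 1.7
   vertex 0.9 3.1 4.2
  endloop
 endfacet
 facet normal -0.597 0.597 -0.537
  outer loop
   vertex 3.2 4.5 3.2
   vertex 0.9 3.1 4.2
   vertex 3.8 5.1 3.2
  endloop
 endfacet
 facet normal 0.201 -0.244 0.949
  outer loop
   vertex 1.6 2.0 5.6
   vertex 2.3 1.8 5.4
   vertex 2.8 2.6 5.5
  endloop
 endfacet
 facet normal -0.583 -0.813 0.002
  outer loop
   vertex 1.6 2.0 5.6
   vertex 0.9 2.5 4.8
   vertex 3.4 0.7 1.7
  endloop
 endfacet
 facet normal -0.209 -0.953 0.221
  outer loop
   vertex 1.6 2.0 5.6
   vertex 3.4 0.7 1.7
   vertex 2.3 1.8 5.4
  endloop
 endfacet
 facet normal -0.293 0.732 0.615
  outer loop
   vertex 2.5 2.9 5.2
   vertex 3.8 5.1 3.2
   vertex 0.9 3.1 4.2
  endloop
 endfacet
 facet normal -0.042 0.685 0.727
  outer loop
   vertex 2.5 2.9 5.2
   vertex 2.8 2.6 5.5
   vertex 3.8 5.1 3.2
  endloop
 endfacet
 facet normal -0.220 0.571 0.791
  outer loop
   vertex 2.5 2.9 5.2
   vertex 1.6 2.0 5.6
   vertex 2.8 2.6 5.5
  endloop
 endfacet
 facet normal -0.333 0.667 0.667
  outer loop
   vertex 2.5 2.9 5.2
   vertex 0.9 3.1 4.2
   vertex 0.9 2.5 4.8
  endloop
 endfacet
 facet normal -0.333 0.641 0.692
  outer loop
   vertex 2.5 2.9 5.2
   vertex 0.9 2.5 4.8
   vertex 1.6 2.0 5.6
  endloop
 endfacet
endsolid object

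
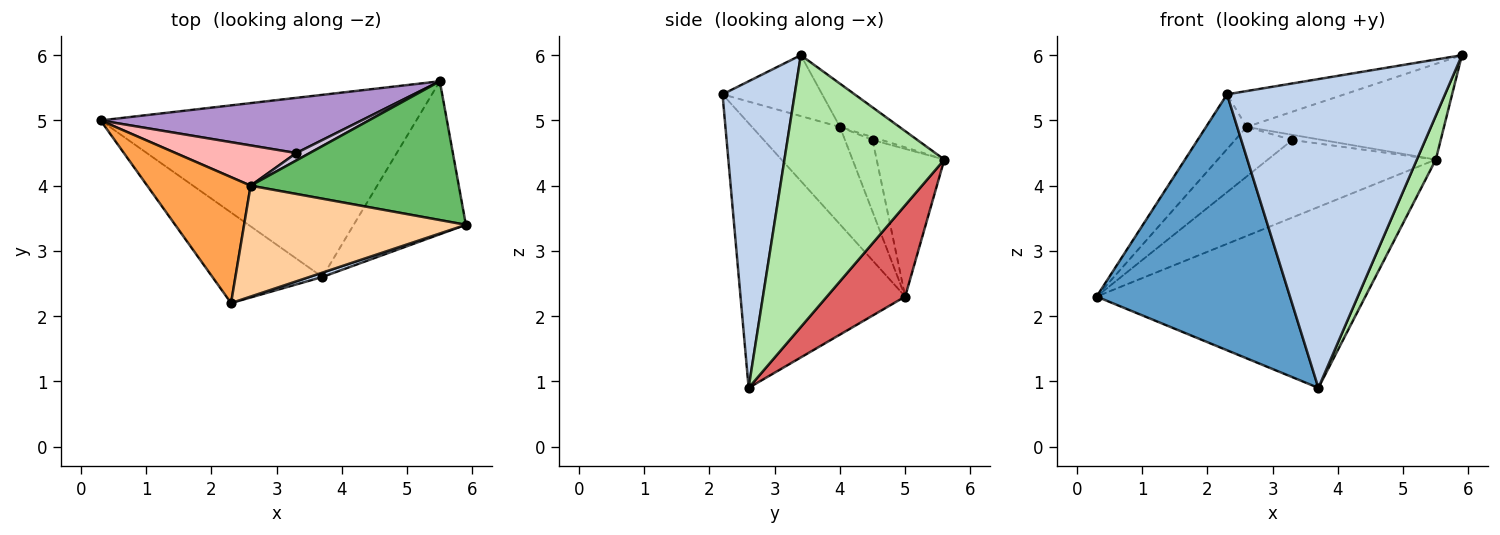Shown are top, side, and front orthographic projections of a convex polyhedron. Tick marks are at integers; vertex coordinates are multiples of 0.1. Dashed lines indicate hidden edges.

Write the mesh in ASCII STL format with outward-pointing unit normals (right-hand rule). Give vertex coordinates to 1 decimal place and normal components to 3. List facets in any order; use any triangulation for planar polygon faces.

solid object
 facet normal -0.626 -0.735 -0.260
  outer loop
   vertex 3.7 2.6 0.9
   vertex 2.3 2.2 5.4
   vertex 0.3 5.0 2.3
  endloop
 endfacet
 facet normal 0.314 -0.949 0.013
  outer loop
   vertex 3.7 2.6 0.9
   vertex 5.9 3.4 6.0
   vertex 2.3 2.2 5.4
  endloop
 endfacet
 facet normal -0.654 0.302 0.694
  outer loop
   vertex 2.6 4.0 4.9
   vertex 0.3 5.0 2.3
   vertex 2.3 2.2 5.4
  endloop
 endfacet
 facet normal -0.253 0.298 0.921
  outer loop
   vertex 2.6 4.0 4.9
   vertex 2.3 2.2 5.4
   vertex 5.9 3.4 6.0
  endloop
 endfacet
 facet normal -0.169 0.559 0.811
  outer loop
   vertex 5.5 5.6 4.4
   vertex 2.6 4.0 4.9
   vertex 5.9 3.4 6.0
  endloop
 endfacet
 facet normal 0.919 -0.109 -0.379
  outer loop
   vertex 5.5 5.6 4.4
   vertex 5.9 3.4 6.0
   vertex 3.7 2.6 0.9
  endloop
 endfacet
 facet normal 0.201 0.690 -0.695
  outer loop
   vertex 5.5 5.6 4.4
   vertex 3.7 2.6 0.9
   vertex 0.3 5.0 2.3
  endloop
 endfacet
 facet normal -0.351 0.727 0.590
  outer loop
   vertex 3.3 4.5 4.7
   vertex 0.3 5.0 2.3
   vertex 2.6 4.0 4.9
  endloop
 endfacet
 facet normal -0.312 0.774 0.551
  outer loop
   vertex 3.3 4.5 4.7
   vertex 5.5 5.6 4.4
   vertex 0.3 5.0 2.3
  endloop
 endfacet
 facet normal -0.171 0.563 0.808
  outer loop
   vertex 3.3 4.5 4.7
   vertex 2.6 4.0 4.9
   vertex 5.5 5.6 4.4
  endloop
 endfacet
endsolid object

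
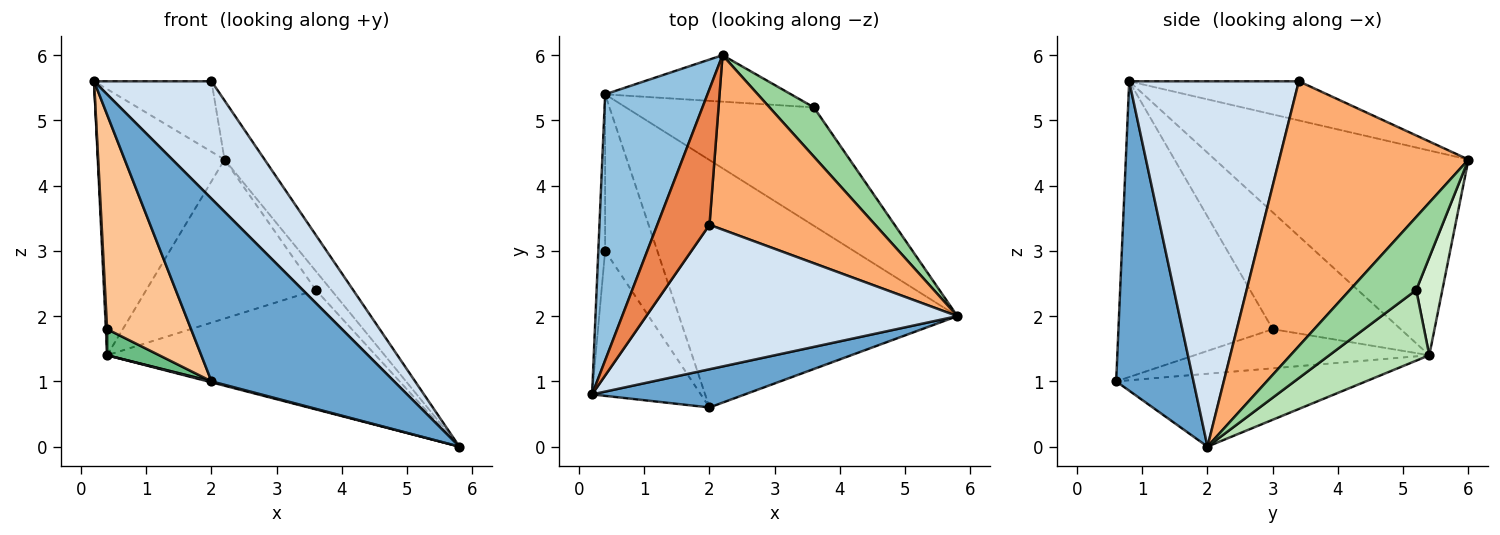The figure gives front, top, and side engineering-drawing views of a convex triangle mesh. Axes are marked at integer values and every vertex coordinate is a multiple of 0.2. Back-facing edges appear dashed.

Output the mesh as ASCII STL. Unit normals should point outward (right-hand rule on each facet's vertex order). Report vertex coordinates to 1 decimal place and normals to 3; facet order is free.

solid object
 facet normal 0.383 -0.904 0.189
  outer loop
   vertex 2.0 0.6 1.0
   vertex 5.8 2.0 0.0
   vertex 0.2 0.8 5.6
  endloop
 endfacet
 facet normal -0.816 0.408 0.408
  outer loop
   vertex 0.4 5.4 1.4
   vertex 0.2 0.8 5.6
   vertex 2.2 6.0 4.4
  endloop
 endfacet
 facet normal -0.253 -0.004 -0.967
  outer loop
   vertex 0.4 5.4 1.4
   vertex 5.8 2.0 0.0
   vertex 2.0 0.6 1.0
  endloop
 endfacet
 facet normal 0.673 -0.466 0.574
  outer loop
   vertex 2.0 3.4 5.6
   vertex 0.2 0.8 5.6
   vertex 5.8 2.0 0.0
  endloop
 endfacet
 facet normal -0.554 0.384 0.739
  outer loop
   vertex 2.0 3.4 5.6
   vertex 2.2 6.0 4.4
   vertex 0.2 0.8 5.6
  endloop
 endfacet
 facet normal 0.834 0.177 0.522
  outer loop
   vertex 2.0 3.4 5.6
   vertex 5.8 2.0 0.0
   vertex 2.2 6.0 4.4
  endloop
 endfacet
 facet normal -0.836 -0.455 -0.307
  outer loop
   vertex 0.4 3.0 1.8
   vertex 2.0 0.6 1.0
   vertex 0.2 0.8 5.6
  endloop
 endfacet
 facet normal -0.998 -0.010 -0.058
  outer loop
   vertex 0.4 3.0 1.8
   vertex 0.2 0.8 5.6
   vertex 0.4 5.4 1.4
  endloop
 endfacet
 facet normal -0.595 -0.132 -0.793
  outer loop
   vertex 0.4 3.0 1.8
   vertex 0.4 5.4 1.4
   vertex 2.0 0.6 1.0
  endloop
 endfacet
 facet normal 0.838 0.195 0.509
  outer loop
   vertex 3.6 5.2 2.4
   vertex 2.2 6.0 4.4
   vertex 5.8 2.0 0.0
  endloop
 endfacet
 facet normal 0.256 0.686 -0.681
  outer loop
   vertex 3.6 5.2 2.4
   vertex 5.8 2.0 0.0
   vertex 0.4 5.4 1.4
  endloop
 endfacet
 facet normal 0.146 0.950 -0.278
  outer loop
   vertex 3.6 5.2 2.4
   vertex 0.4 5.4 1.4
   vertex 2.2 6.0 4.4
  endloop
 endfacet
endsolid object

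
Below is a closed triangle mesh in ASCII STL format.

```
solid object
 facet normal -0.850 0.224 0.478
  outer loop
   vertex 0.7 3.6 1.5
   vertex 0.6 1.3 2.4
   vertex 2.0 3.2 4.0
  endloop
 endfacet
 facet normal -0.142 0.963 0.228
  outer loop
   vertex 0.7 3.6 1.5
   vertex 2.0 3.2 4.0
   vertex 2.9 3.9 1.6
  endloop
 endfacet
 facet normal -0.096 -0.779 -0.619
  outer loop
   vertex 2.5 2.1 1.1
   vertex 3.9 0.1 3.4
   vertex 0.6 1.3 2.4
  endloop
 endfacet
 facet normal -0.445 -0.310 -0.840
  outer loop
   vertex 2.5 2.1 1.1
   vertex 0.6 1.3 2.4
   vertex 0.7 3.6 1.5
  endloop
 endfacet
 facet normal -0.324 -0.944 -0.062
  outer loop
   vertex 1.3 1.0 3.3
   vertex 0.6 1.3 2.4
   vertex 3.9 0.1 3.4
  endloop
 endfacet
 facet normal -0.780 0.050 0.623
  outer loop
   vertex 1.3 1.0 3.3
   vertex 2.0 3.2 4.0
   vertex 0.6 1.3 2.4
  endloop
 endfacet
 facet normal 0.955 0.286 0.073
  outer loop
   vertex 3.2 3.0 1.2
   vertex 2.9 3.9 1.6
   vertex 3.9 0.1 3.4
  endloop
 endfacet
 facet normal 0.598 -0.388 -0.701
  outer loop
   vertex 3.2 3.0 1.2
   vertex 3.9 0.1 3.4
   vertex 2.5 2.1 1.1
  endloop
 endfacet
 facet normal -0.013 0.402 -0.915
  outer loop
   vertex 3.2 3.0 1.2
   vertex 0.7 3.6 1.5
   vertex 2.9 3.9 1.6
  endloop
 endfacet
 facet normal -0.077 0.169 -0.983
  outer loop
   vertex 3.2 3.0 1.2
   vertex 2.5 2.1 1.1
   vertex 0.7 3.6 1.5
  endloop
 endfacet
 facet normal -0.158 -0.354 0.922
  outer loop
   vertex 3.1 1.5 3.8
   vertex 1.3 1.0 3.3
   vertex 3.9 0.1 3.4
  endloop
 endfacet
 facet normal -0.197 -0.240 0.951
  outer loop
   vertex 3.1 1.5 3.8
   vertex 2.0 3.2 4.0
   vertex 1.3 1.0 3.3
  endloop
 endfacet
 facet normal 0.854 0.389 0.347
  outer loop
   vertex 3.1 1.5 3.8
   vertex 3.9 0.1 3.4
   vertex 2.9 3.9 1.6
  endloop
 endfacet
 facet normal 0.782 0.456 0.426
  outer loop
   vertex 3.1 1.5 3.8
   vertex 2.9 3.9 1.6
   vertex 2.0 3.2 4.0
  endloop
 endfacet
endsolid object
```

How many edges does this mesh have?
21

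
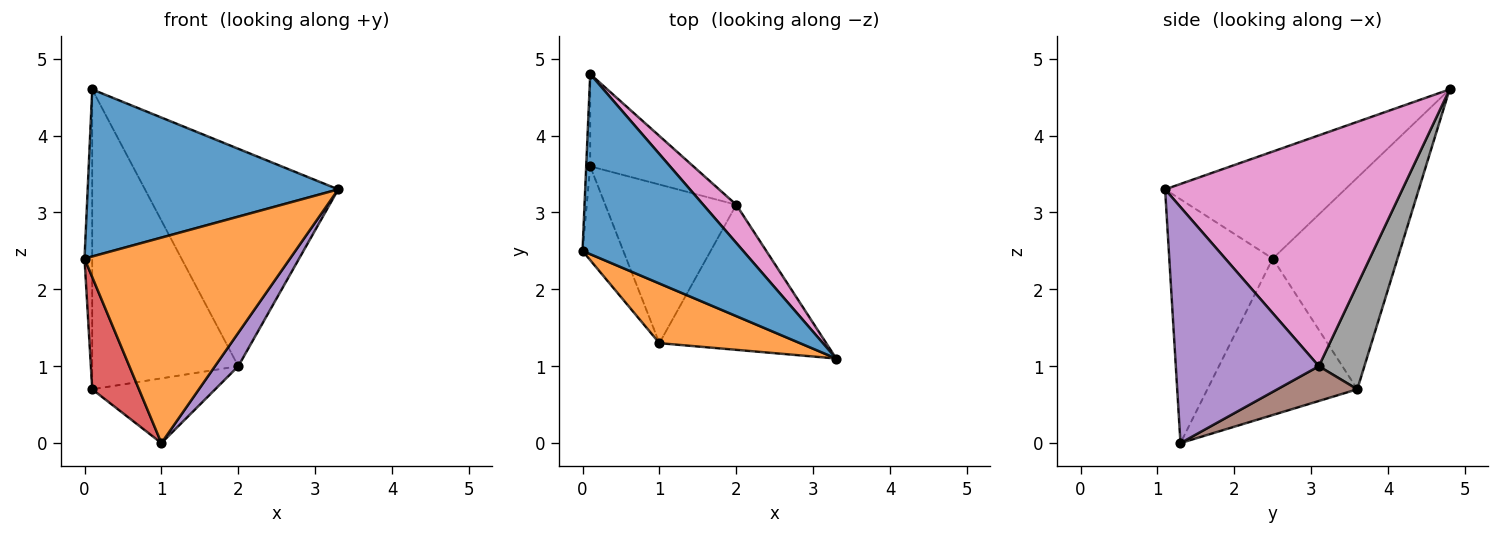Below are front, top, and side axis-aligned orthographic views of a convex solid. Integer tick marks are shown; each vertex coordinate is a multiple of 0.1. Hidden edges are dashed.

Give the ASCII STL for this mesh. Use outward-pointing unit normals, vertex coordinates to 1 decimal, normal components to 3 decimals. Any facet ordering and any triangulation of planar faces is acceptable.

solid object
 facet normal -0.439 -0.611 0.659
  outer loop
   vertex 0.1 4.8 4.6
   vertex 0.0 2.5 2.4
   vertex 3.3 1.1 3.3
  endloop
 endfacet
 facet normal -0.435 -0.865 0.251
  outer loop
   vertex 1.0 1.3 0.0
   vertex 3.3 1.1 3.3
   vertex 0.0 2.5 2.4
  endloop
 endfacet
 facet normal -0.998 0.061 -0.019
  outer loop
   vertex 0.1 3.6 0.7
   vertex 0.0 2.5 2.4
   vertex 0.1 4.8 4.6
  endloop
 endfacet
 facet normal -0.926 -0.289 -0.241
  outer loop
   vertex 0.1 3.6 0.7
   vertex 1.0 1.3 0.0
   vertex 0.0 2.5 2.4
  endloop
 endfacet
 facet normal 0.809 -0.132 -0.572
  outer loop
   vertex 2.0 3.1 1.0
   vertex 3.3 1.1 3.3
   vertex 1.0 1.3 0.0
  endloop
 endfacet
 facet normal 0.239 0.367 -0.899
  outer loop
   vertex 2.0 3.1 1.0
   vertex 1.0 1.3 0.0
   vertex 0.1 3.6 0.7
  endloop
 endfacet
 facet normal 0.771 0.628 0.110
  outer loop
   vertex 2.0 3.1 1.0
   vertex 0.1 4.8 4.6
   vertex 3.3 1.1 3.3
  endloop
 endfacet
 facet normal 0.286 0.916 -0.282
  outer loop
   vertex 2.0 3.1 1.0
   vertex 0.1 3.6 0.7
   vertex 0.1 4.8 4.6
  endloop
 endfacet
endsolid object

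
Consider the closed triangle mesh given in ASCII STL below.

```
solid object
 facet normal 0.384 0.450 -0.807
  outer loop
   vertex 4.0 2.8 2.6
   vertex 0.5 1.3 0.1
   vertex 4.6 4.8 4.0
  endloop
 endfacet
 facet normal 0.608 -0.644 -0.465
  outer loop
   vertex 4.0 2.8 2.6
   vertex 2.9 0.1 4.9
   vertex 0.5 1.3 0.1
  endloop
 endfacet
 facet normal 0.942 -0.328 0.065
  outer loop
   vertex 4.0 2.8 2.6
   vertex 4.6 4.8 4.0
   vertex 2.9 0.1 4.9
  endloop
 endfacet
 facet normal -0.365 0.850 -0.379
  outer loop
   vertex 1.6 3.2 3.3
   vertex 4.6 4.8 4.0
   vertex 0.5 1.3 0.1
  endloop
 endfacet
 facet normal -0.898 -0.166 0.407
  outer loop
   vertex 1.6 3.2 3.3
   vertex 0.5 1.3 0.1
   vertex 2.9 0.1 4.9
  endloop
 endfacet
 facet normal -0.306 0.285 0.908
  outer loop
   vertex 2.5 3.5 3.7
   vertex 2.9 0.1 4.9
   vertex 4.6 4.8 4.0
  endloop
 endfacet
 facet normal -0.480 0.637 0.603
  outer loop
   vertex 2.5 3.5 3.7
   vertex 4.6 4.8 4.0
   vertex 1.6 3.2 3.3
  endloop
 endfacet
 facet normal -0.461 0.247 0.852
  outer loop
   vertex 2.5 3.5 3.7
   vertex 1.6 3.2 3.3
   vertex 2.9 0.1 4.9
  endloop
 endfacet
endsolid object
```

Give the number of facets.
8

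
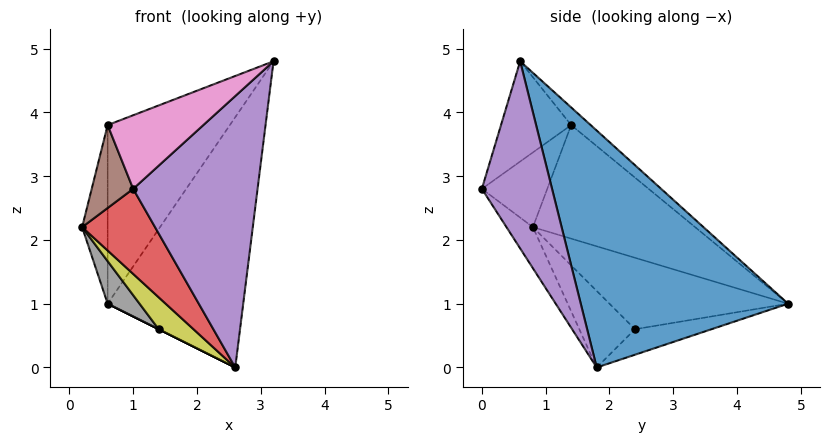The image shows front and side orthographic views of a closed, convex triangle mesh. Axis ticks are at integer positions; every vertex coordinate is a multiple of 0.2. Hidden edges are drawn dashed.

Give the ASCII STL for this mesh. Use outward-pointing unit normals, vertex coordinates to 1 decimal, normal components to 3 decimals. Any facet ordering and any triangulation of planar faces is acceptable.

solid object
 facet normal 0.837 0.547 0.032
  outer loop
   vertex 2.6 1.8 0.0
   vertex 0.6 4.8 1.0
   vertex 3.2 0.6 4.8
  endloop
 endfacet
 facet normal -0.971 0.153 0.185
  outer loop
   vertex 0.6 1.4 3.8
   vertex 0.6 4.8 1.0
   vertex 0.2 0.8 2.2
  endloop
 endfacet
 facet normal -0.101 0.632 0.768
  outer loop
   vertex 0.6 1.4 3.8
   vertex 3.2 0.6 4.8
   vertex 0.6 4.8 1.0
  endloop
 endfacet
 facet normal -0.266 -0.734 -0.624
  outer loop
   vertex 1.0 0.0 2.8
   vertex 0.2 0.8 2.2
   vertex 2.6 1.8 0.0
  endloop
 endfacet
 facet normal 0.473 -0.839 -0.269
  outer loop
   vertex 1.0 0.0 2.8
   vertex 2.6 1.8 0.0
   vertex 3.2 0.6 4.8
  endloop
 endfacet
 facet normal -0.781 -0.495 0.381
  outer loop
   vertex 1.0 0.0 2.8
   vertex 0.6 1.4 3.8
   vertex 0.2 0.8 2.2
  endloop
 endfacet
 facet normal -0.441 -0.602 0.666
  outer loop
   vertex 1.0 0.0 2.8
   vertex 3.2 0.6 4.8
   vertex 0.6 1.4 3.8
  endloop
 endfacet
 facet normal -0.727 -0.130 -0.675
  outer loop
   vertex 1.4 2.4 0.6
   vertex 0.2 0.8 2.2
   vertex 0.6 4.8 1.0
  endloop
 endfacet
 facet normal -0.552 -0.345 -0.759
  outer loop
   vertex 1.4 2.4 0.6
   vertex 2.6 1.8 0.0
   vertex 0.2 0.8 2.2
  endloop
 endfacet
 facet normal -0.447 0.000 -0.894
  outer loop
   vertex 1.4 2.4 0.6
   vertex 0.6 4.8 1.0
   vertex 2.6 1.8 0.0
  endloop
 endfacet
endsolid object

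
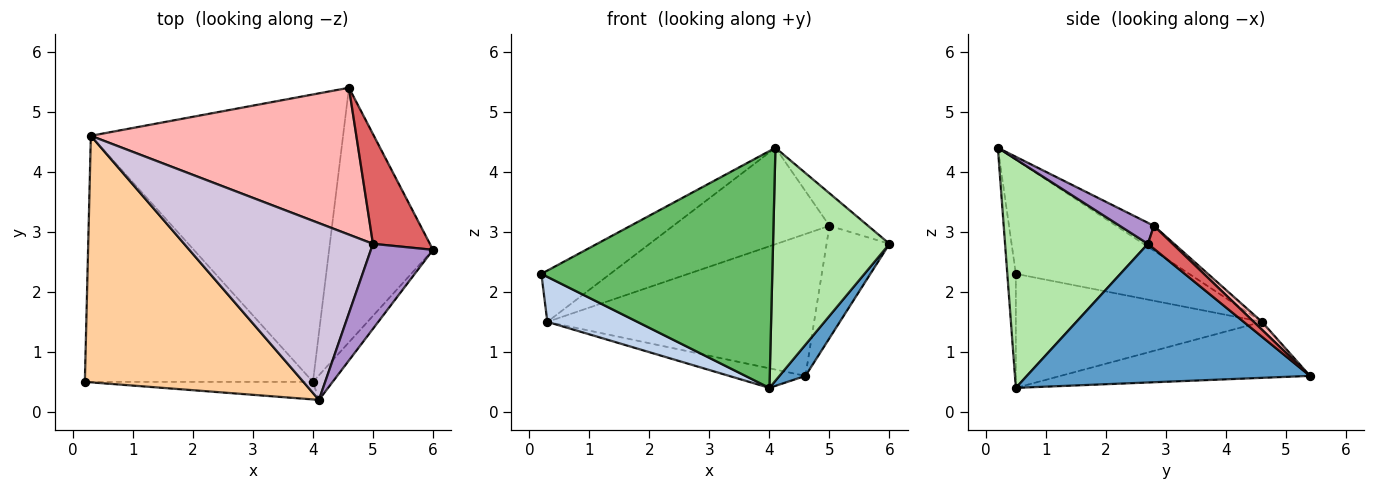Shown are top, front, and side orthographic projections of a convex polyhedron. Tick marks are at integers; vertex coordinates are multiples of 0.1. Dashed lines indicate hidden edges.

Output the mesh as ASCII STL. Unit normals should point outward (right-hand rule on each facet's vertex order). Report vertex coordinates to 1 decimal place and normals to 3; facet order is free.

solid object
 facet normal 0.798 -0.073 -0.598
  outer loop
   vertex 4.0 0.5 0.4
   vertex 4.6 5.4 0.6
   vertex 6.0 2.7 2.8
  endloop
 endfacet
 facet normal -0.441 -0.161 -0.883
  outer loop
   vertex 0.3 4.6 1.5
   vertex 4.0 0.5 0.4
   vertex 0.2 0.5 2.3
  endloop
 endfacet
 facet normal -0.216 0.066 -0.974
  outer loop
   vertex 0.3 4.6 1.5
   vertex 4.6 5.4 0.6
   vertex 4.0 0.5 0.4
  endloop
 endfacet
 facet normal -0.455 0.181 0.872
  outer loop
   vertex 4.1 0.2 4.4
   vertex 0.3 4.6 1.5
   vertex 0.2 0.5 2.3
  endloop
 endfacet
 facet normal -0.037 -0.997 -0.074
  outer loop
   vertex 4.1 0.2 4.4
   vertex 0.2 0.5 2.3
   vertex 4.0 0.5 0.4
  endloop
 endfacet
 facet normal 0.773 -0.630 -0.067
  outer loop
   vertex 4.1 0.2 4.4
   vertex 4.0 0.5 0.4
   vertex 6.0 2.7 2.8
  endloop
 endfacet
 facet normal 0.271 0.689 0.673
  outer loop
   vertex 5.0 2.8 3.1
   vertex 6.0 2.7 2.8
   vertex 4.6 5.4 0.6
  endloop
 endfacet
 facet normal 0.021 0.695 0.719
  outer loop
   vertex 5.0 2.8 3.1
   vertex 4.6 5.4 0.6
   vertex 0.3 4.6 1.5
  endloop
 endfacet
 facet normal 0.301 0.341 0.890
  outer loop
   vertex 5.0 2.8 3.1
   vertex 4.1 0.2 4.4
   vertex 6.0 2.7 2.8
  endloop
 endfacet
 facet normal -0.115 0.476 0.872
  outer loop
   vertex 5.0 2.8 3.1
   vertex 0.3 4.6 1.5
   vertex 4.1 0.2 4.4
  endloop
 endfacet
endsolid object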